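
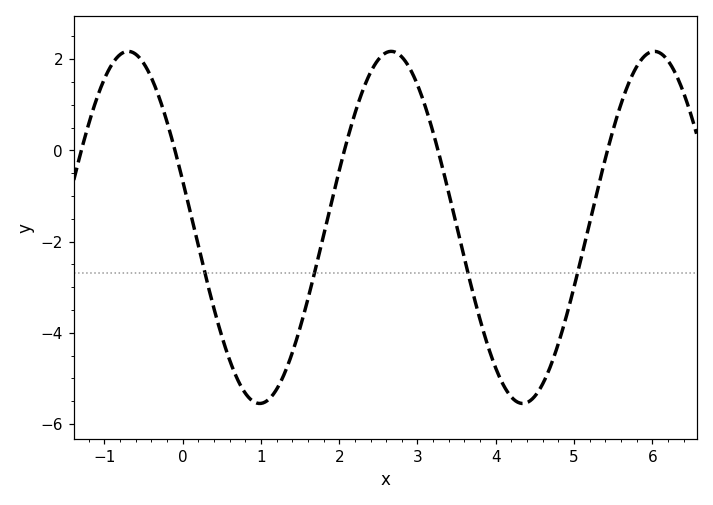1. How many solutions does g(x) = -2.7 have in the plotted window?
4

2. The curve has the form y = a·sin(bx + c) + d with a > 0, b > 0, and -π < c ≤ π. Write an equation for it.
y = 3.86sin(1.87x + 2.87) - 1.69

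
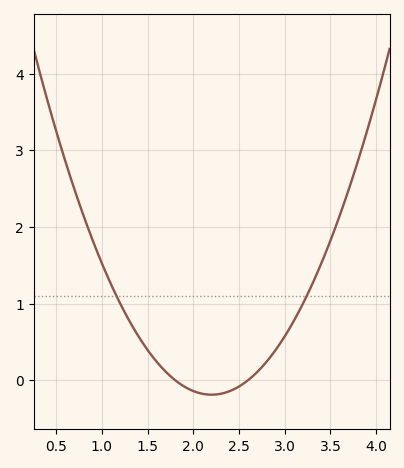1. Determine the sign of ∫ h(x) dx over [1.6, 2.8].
negative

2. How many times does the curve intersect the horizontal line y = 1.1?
2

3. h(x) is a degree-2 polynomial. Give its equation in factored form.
y = 1.19(x - 1.8)(x - 2.6)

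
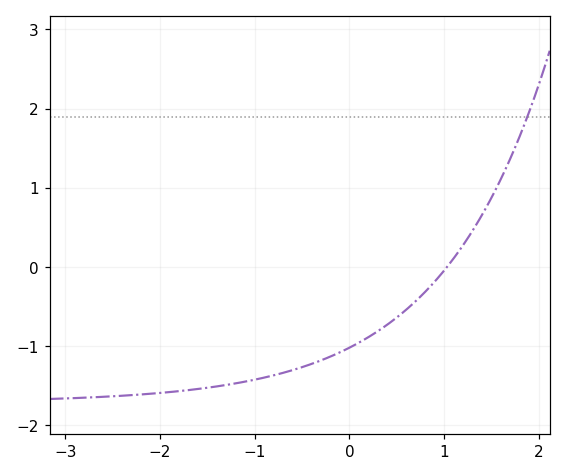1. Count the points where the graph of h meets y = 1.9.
1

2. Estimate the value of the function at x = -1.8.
-1.57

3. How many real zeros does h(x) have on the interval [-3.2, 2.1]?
1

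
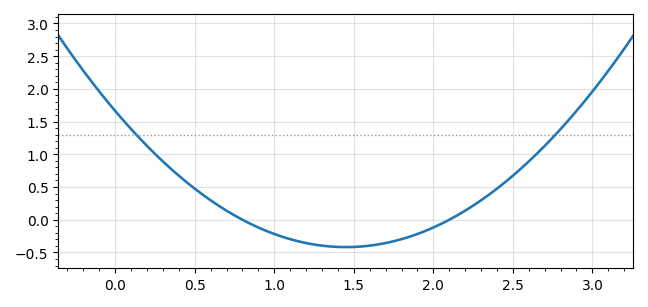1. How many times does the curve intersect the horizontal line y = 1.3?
2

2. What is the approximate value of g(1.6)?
-0.4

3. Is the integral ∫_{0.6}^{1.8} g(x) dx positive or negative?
negative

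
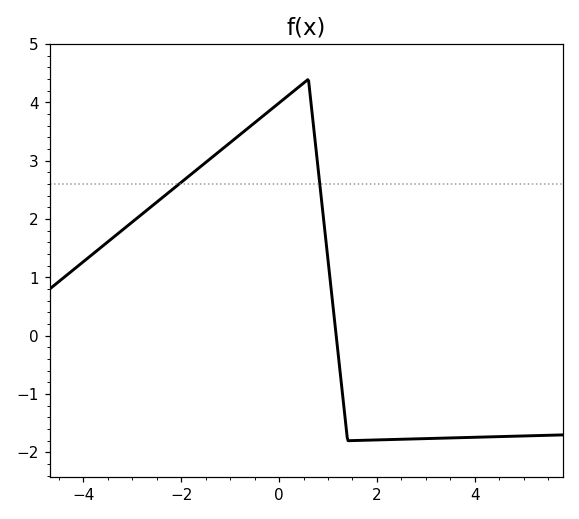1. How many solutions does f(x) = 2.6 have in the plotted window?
2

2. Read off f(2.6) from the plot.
-1.8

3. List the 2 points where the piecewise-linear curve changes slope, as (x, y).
(0.6, 4.4); (1.4, -1.8)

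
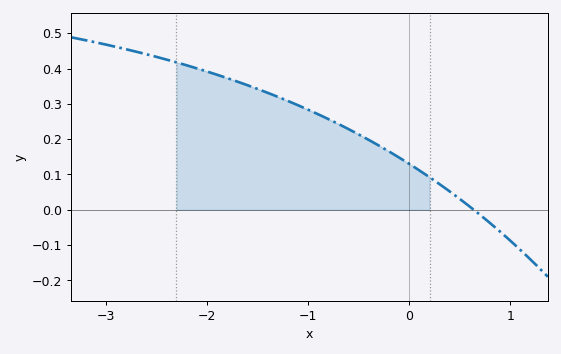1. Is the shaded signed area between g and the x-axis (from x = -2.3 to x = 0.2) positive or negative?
positive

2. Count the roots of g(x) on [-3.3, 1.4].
1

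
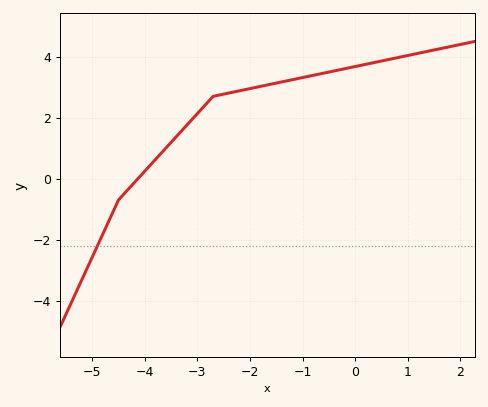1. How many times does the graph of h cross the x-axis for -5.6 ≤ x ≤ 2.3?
1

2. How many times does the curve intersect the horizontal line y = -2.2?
1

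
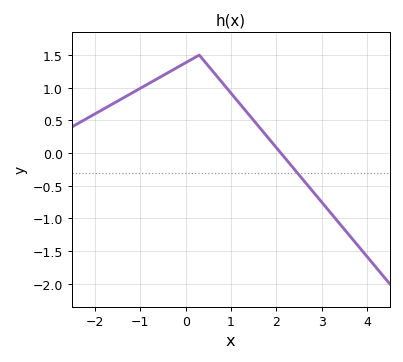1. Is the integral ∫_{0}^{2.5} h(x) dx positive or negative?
positive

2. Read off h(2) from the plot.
0.1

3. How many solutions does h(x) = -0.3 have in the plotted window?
1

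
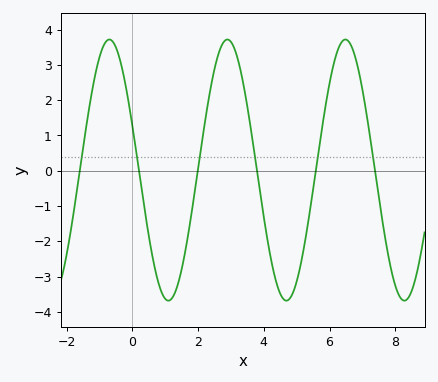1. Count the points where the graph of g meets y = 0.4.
6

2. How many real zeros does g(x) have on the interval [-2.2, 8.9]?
6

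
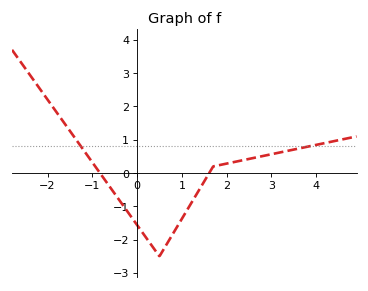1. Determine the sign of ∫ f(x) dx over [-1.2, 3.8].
negative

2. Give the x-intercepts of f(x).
-0.8, 1.6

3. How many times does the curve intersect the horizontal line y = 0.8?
2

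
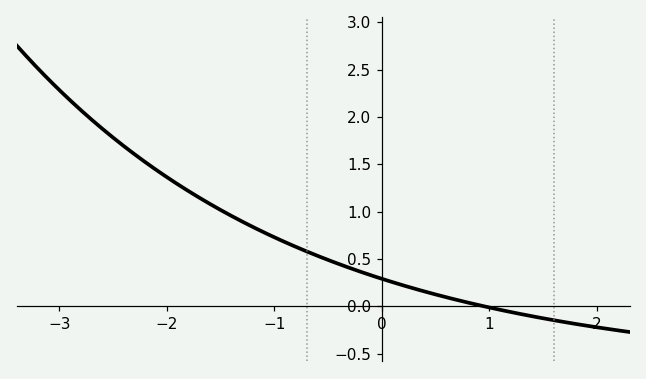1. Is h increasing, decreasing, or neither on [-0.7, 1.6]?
decreasing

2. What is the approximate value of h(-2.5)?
1.8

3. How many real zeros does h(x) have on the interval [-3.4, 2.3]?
1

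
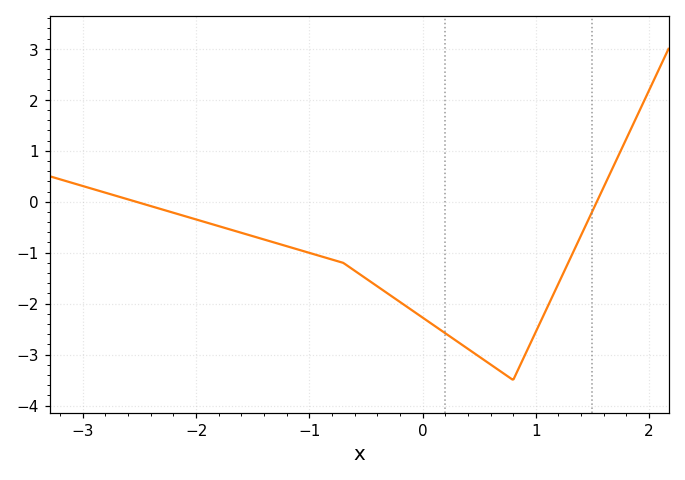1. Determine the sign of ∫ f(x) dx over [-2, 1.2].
negative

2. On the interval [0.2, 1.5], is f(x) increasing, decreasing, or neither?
neither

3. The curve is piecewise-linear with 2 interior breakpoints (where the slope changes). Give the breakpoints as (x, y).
(-0.7, -1.2); (0.8, -3.5)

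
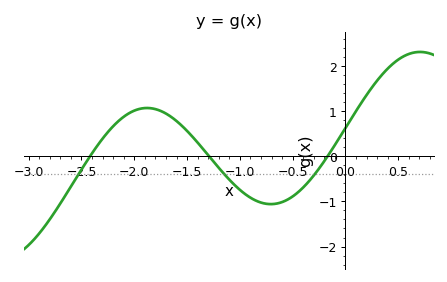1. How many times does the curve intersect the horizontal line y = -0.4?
3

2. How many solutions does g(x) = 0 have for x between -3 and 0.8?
3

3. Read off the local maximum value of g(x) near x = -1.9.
1.07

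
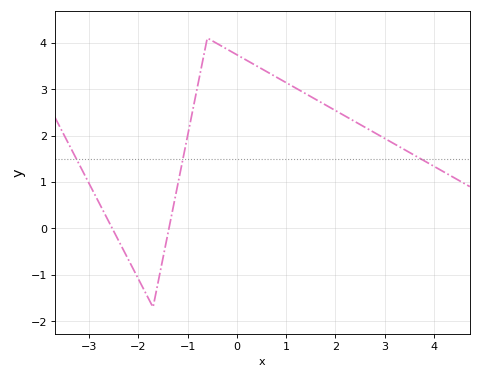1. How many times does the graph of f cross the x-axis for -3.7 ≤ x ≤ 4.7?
2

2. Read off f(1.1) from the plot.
3.08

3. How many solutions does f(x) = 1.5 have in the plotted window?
3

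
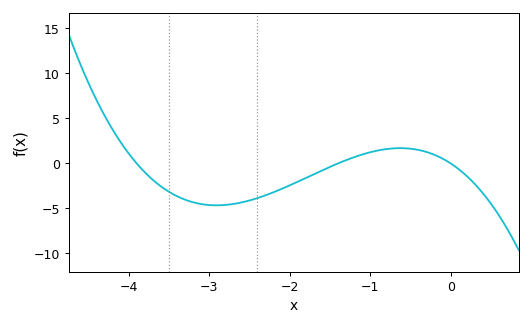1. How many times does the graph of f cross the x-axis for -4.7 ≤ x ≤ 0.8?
3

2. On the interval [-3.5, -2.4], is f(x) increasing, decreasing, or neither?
neither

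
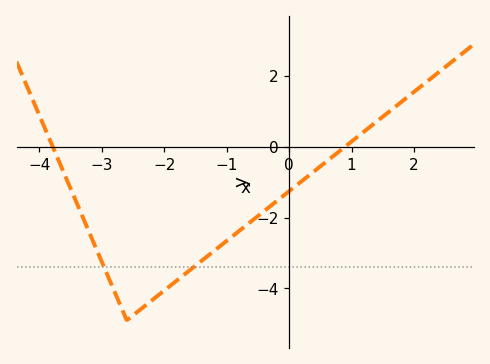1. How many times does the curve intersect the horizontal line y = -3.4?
2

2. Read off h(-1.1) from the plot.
-2.8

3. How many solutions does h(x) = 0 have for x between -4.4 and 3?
2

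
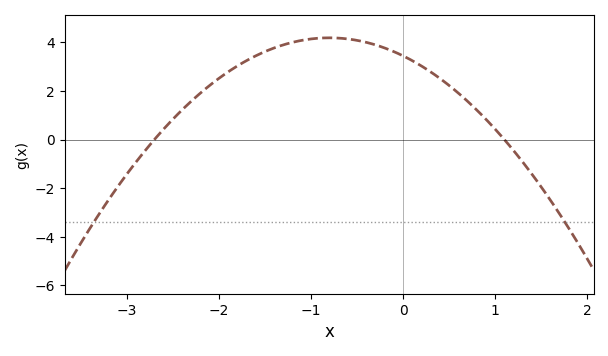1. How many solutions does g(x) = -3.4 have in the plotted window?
2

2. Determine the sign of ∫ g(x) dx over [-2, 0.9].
positive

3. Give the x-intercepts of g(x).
-2.7, 1.1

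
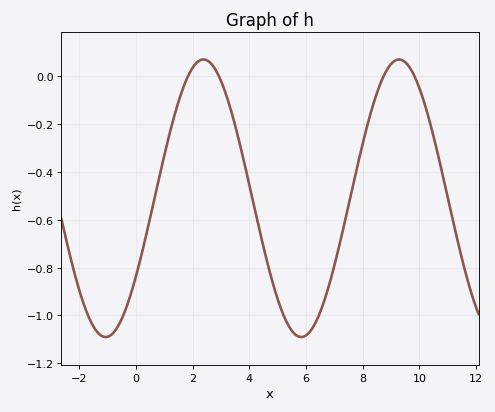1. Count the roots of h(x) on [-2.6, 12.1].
4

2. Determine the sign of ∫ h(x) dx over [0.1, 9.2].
negative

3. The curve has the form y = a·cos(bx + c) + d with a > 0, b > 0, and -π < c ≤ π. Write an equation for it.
y = 0.58cos(0.91x - 2.16) - 0.51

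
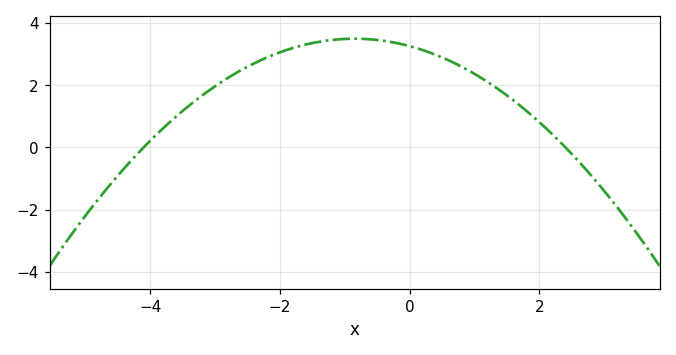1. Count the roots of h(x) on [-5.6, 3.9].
2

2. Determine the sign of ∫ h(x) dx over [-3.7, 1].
positive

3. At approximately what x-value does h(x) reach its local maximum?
-0.8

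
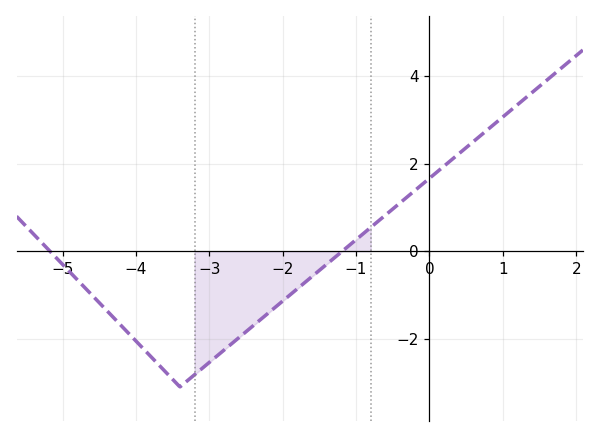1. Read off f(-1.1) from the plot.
0.2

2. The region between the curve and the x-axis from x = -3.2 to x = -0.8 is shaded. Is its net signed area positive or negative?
negative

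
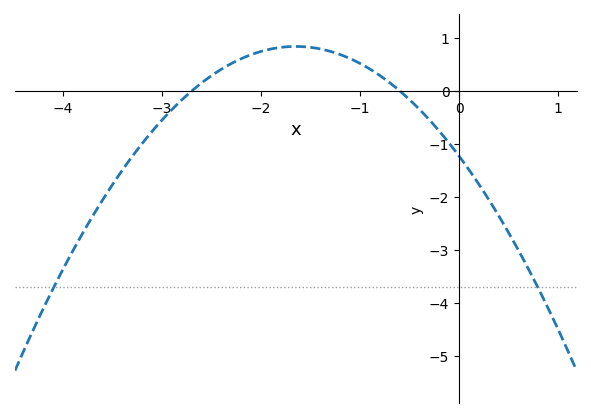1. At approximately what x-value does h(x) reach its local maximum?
-1.7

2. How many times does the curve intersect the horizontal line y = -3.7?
2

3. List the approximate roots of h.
-2.7, -0.6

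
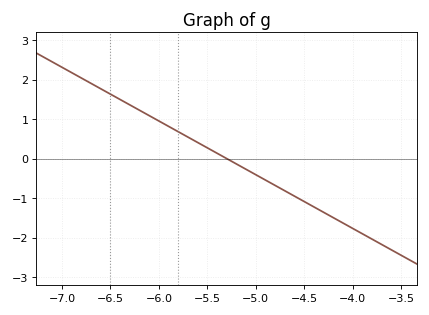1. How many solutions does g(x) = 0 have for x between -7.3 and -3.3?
1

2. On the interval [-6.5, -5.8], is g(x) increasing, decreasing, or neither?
decreasing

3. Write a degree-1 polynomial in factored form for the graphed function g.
y = -1.36(x + 5.3)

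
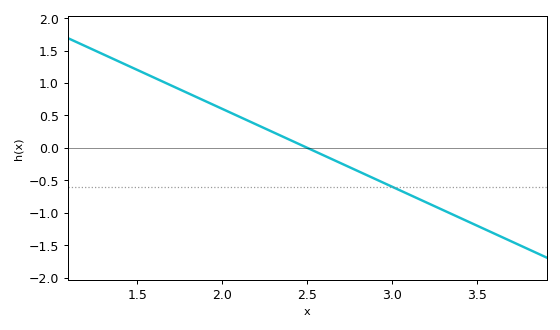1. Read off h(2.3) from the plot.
0.24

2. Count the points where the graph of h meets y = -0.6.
1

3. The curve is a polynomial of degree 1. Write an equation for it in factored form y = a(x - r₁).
y = -1.2(x - 2.5)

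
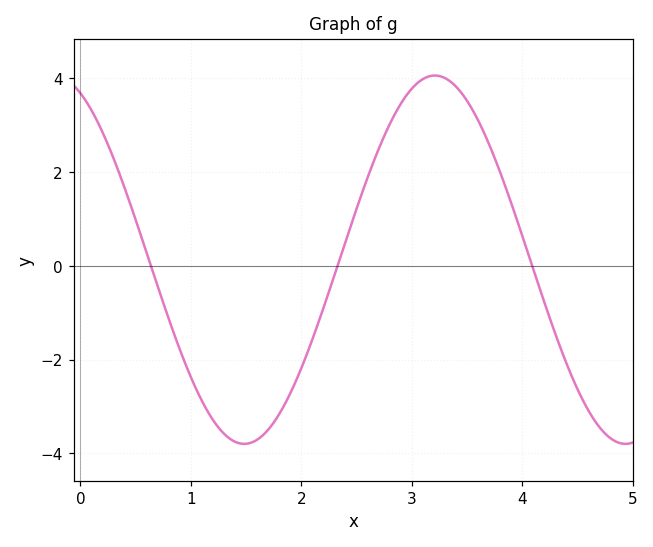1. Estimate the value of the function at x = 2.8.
3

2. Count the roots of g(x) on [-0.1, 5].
3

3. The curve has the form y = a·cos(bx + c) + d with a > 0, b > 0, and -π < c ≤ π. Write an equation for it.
y = 3.93cos(1.8x + 0.44) + 0.13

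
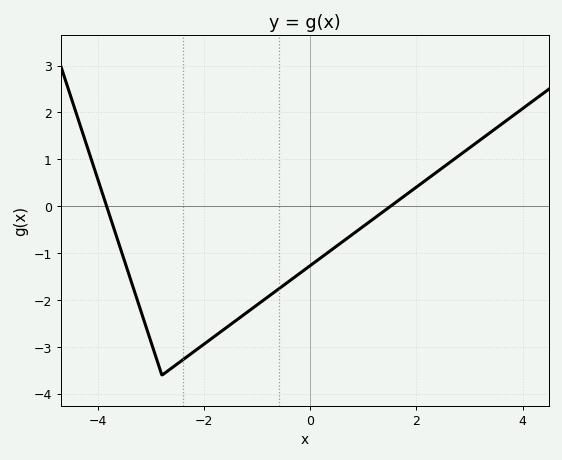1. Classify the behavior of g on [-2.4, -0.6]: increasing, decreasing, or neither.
increasing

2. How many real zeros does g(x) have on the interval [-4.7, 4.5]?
2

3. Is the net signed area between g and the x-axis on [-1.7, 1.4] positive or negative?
negative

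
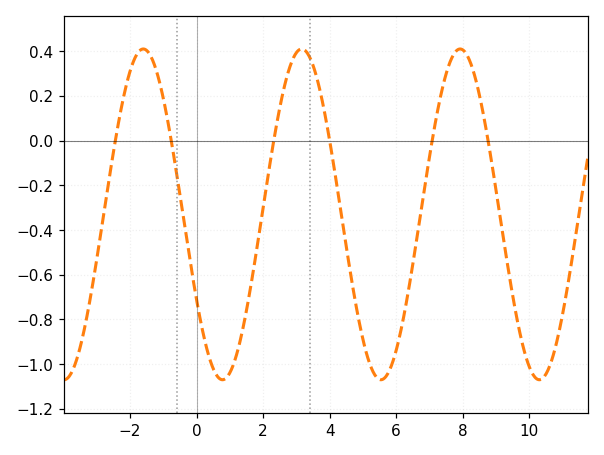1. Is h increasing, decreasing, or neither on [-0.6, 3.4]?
neither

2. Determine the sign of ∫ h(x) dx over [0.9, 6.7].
negative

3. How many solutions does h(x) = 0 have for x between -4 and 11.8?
6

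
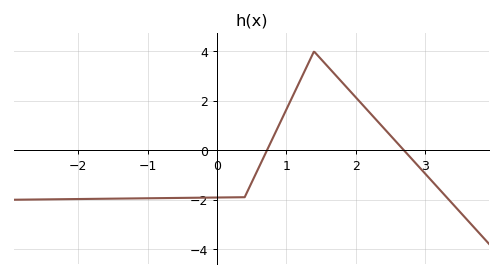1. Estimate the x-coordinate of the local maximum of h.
1.4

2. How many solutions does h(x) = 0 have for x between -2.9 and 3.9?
2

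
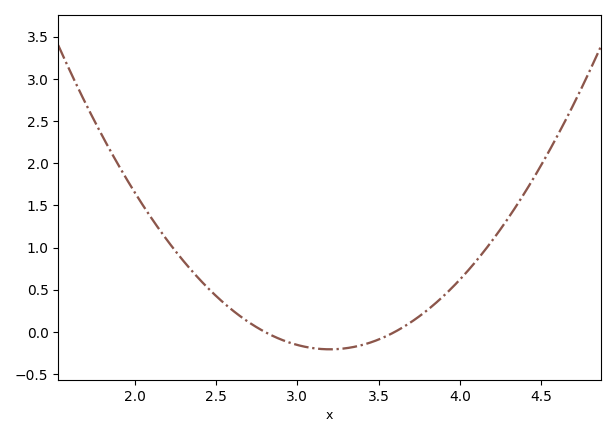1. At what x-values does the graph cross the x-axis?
2.8, 3.6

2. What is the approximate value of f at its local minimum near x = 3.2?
-0.206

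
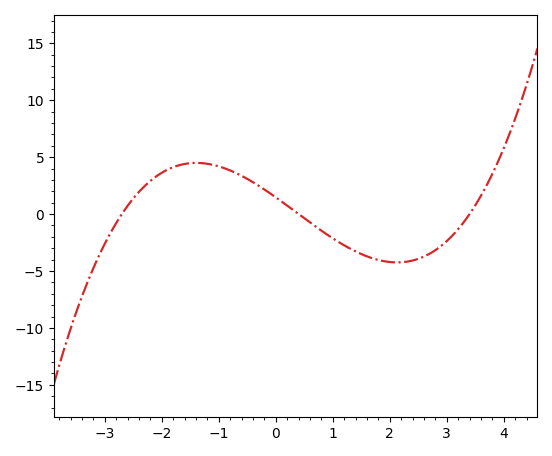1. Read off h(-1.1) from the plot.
4.32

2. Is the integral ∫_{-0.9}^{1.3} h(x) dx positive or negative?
positive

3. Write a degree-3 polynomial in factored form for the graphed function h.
y = 0.4(x + 2.7)(x - 0.4)(x - 3.4)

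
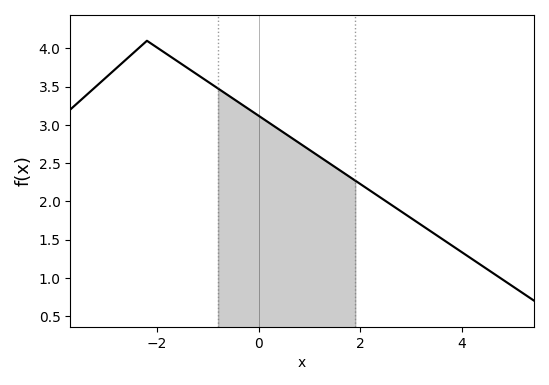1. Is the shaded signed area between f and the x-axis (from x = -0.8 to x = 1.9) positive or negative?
positive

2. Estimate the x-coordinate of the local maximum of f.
-2.2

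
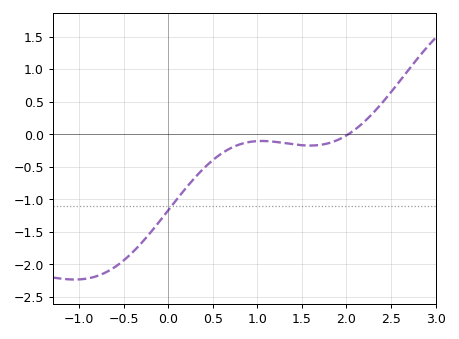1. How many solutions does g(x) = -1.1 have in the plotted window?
1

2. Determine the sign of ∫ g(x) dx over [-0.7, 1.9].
negative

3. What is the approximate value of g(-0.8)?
-2.18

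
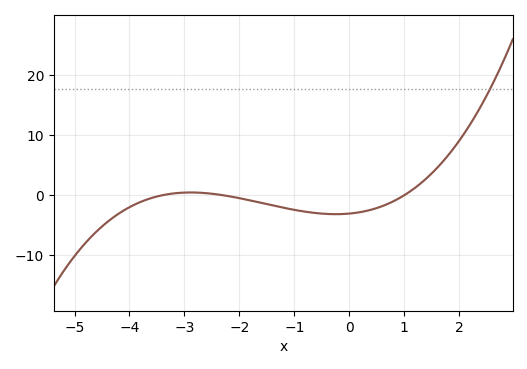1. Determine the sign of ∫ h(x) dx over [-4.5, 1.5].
negative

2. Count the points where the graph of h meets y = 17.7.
1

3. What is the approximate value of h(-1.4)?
-1.68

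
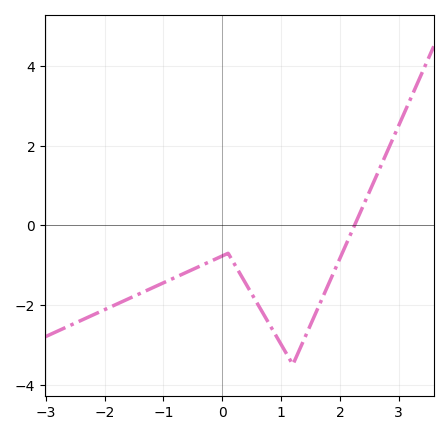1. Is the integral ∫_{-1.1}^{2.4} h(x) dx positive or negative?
negative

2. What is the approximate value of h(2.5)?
0.8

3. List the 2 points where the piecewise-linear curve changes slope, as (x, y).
(0.1, -0.7); (1.2, -3.5)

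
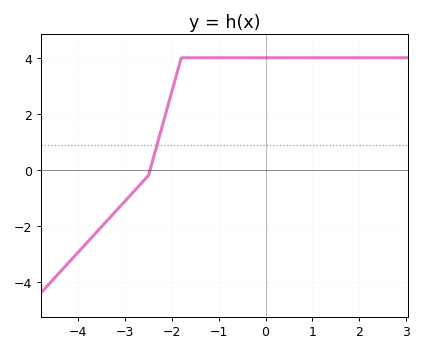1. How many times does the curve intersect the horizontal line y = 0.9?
1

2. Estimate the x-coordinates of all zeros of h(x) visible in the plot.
-2.47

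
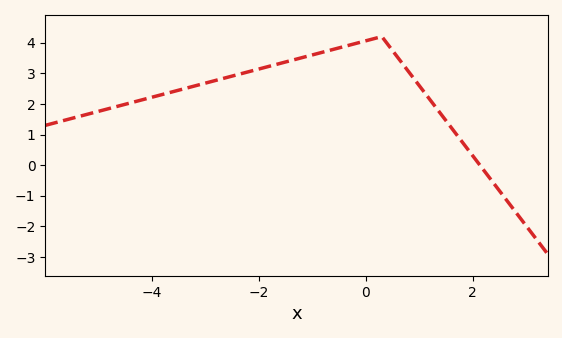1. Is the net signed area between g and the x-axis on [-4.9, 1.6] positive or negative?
positive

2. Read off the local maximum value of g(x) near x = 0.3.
4.2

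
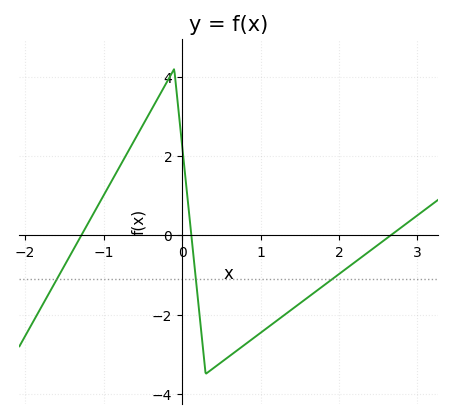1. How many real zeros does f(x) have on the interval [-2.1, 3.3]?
3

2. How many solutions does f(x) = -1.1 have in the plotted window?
3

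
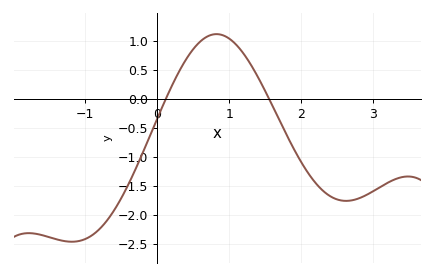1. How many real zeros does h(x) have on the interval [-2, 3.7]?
2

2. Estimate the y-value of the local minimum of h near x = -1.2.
-2.47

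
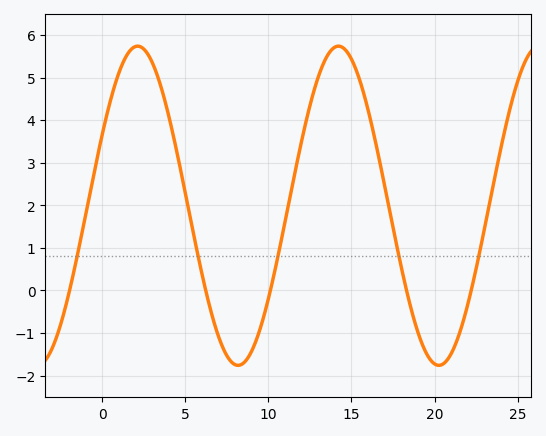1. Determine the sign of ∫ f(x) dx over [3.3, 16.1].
positive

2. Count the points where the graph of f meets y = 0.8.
5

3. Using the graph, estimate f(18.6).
-0.449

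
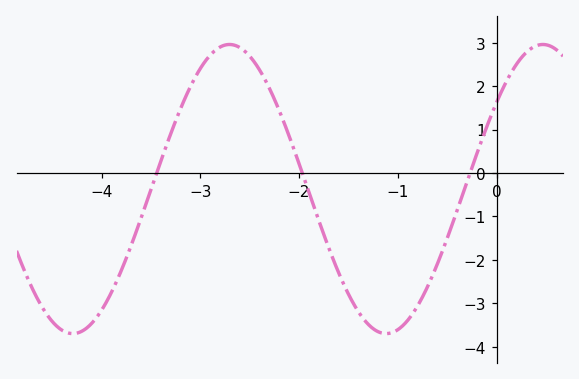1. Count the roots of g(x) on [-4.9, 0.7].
3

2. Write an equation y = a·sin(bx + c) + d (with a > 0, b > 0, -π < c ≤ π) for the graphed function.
y = 3.33sin(1.98x + 0.642) - 0.37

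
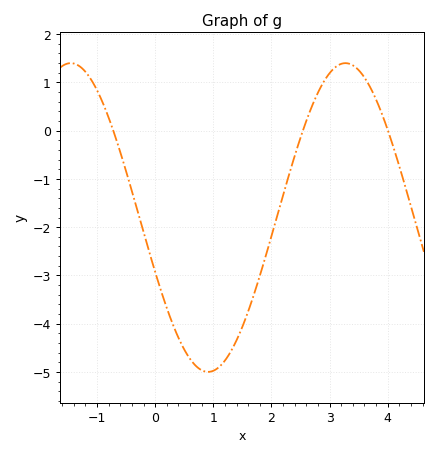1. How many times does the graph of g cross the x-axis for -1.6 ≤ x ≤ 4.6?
3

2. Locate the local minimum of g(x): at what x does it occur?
0.911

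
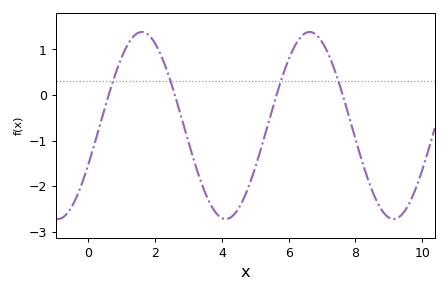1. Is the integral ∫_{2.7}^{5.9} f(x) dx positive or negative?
negative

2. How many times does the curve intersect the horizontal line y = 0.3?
4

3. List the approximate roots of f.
0.61, 2.59, 5.64, 7.62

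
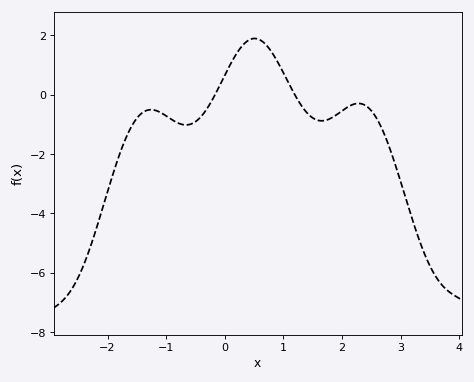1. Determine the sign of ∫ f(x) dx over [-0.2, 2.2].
positive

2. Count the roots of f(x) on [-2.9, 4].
2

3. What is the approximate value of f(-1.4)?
-0.6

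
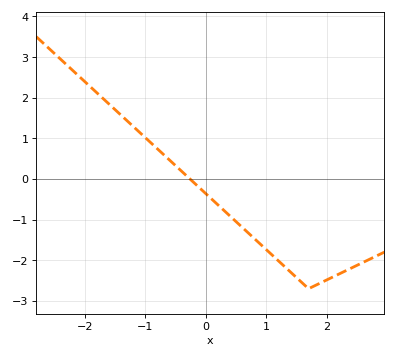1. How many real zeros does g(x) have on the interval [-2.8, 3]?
1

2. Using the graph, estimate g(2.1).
-2.41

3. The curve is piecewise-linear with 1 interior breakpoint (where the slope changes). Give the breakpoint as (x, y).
(1.7, -2.7)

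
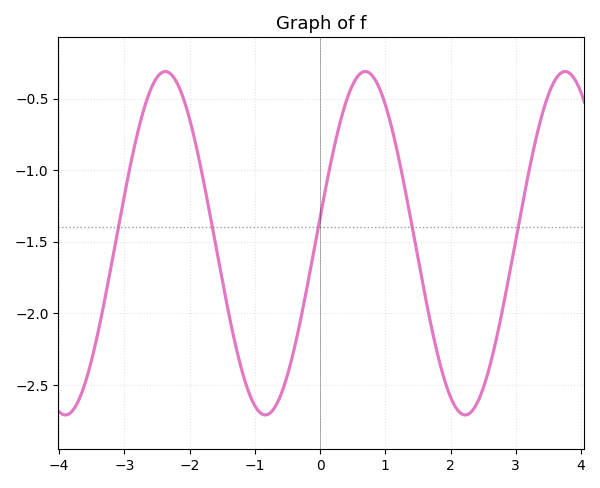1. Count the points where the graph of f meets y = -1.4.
5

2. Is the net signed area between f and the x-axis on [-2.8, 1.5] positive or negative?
negative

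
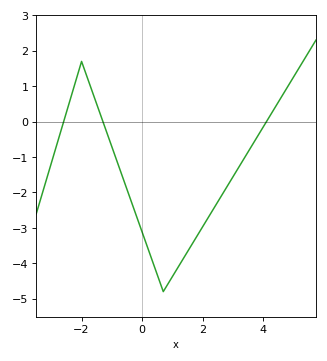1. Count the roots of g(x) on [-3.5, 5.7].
3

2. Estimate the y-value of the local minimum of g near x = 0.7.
-4.8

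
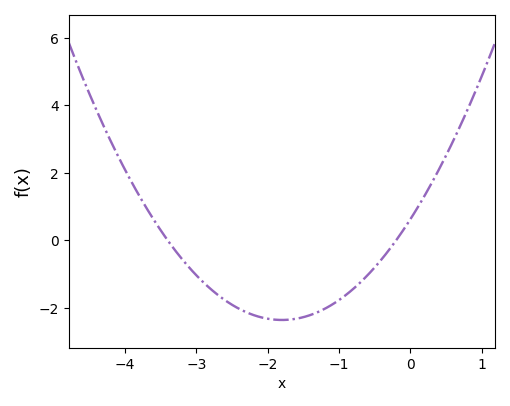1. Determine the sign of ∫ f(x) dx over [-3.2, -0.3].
negative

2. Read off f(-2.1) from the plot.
-2.2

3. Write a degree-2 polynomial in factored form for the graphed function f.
y = 0.92(x + 3.4)(x + 0.2)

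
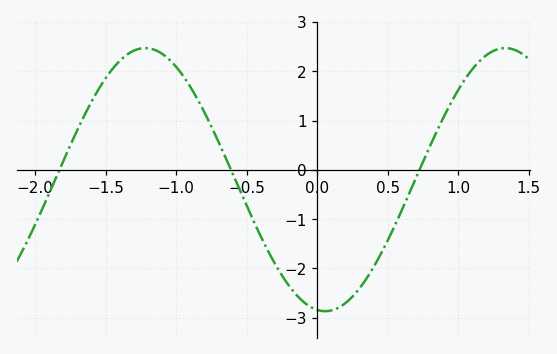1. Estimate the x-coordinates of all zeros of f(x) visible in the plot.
-1.83, -0.612, 0.726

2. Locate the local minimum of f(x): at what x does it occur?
0.057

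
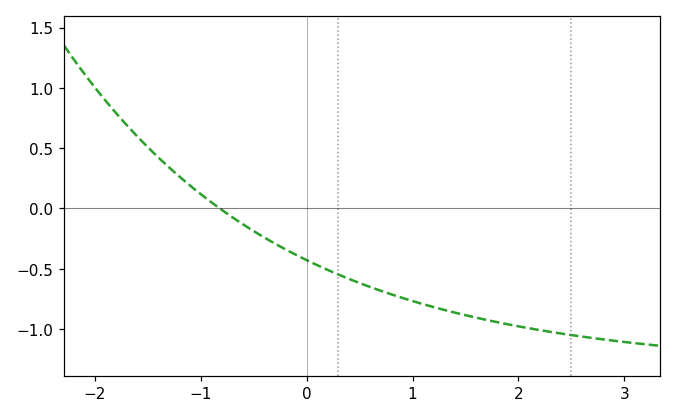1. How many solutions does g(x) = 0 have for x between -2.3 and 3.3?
1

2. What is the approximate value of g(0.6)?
-0.65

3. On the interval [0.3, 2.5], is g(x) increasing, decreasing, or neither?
decreasing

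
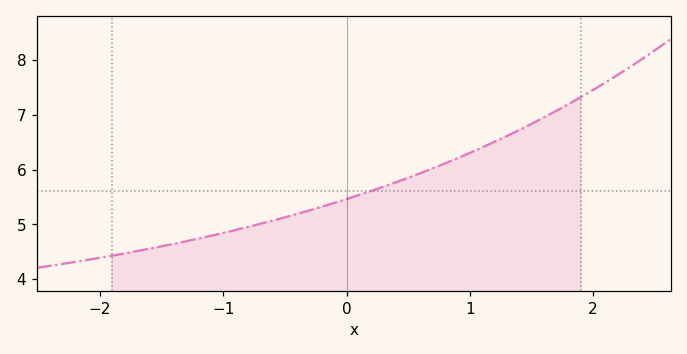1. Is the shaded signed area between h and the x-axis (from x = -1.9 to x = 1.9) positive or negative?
positive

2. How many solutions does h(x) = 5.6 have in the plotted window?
1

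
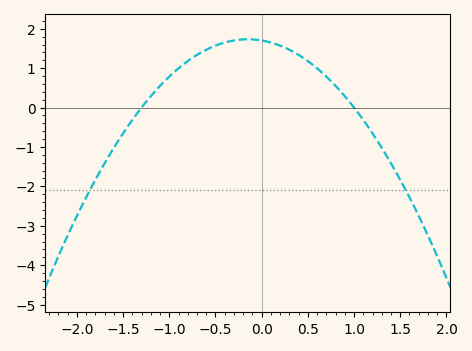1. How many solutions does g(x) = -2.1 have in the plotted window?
2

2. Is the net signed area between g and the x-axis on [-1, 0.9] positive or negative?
positive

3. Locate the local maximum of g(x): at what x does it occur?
-0.15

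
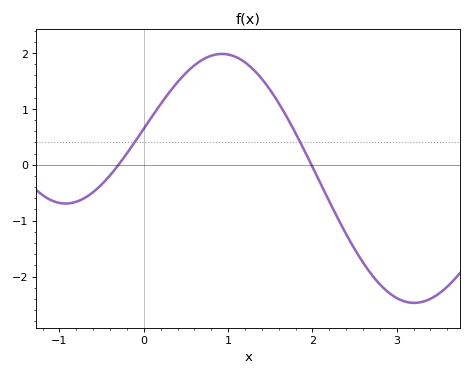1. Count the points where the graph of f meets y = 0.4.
2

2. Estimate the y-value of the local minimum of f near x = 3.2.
-2.47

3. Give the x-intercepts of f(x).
-0.299, 1.99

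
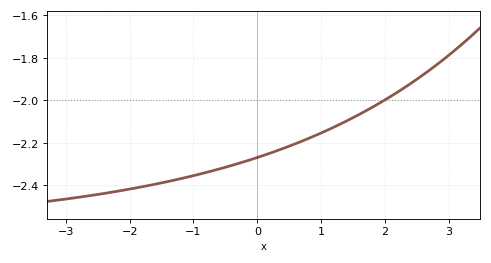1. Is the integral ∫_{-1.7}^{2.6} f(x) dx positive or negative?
negative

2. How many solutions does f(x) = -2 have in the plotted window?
1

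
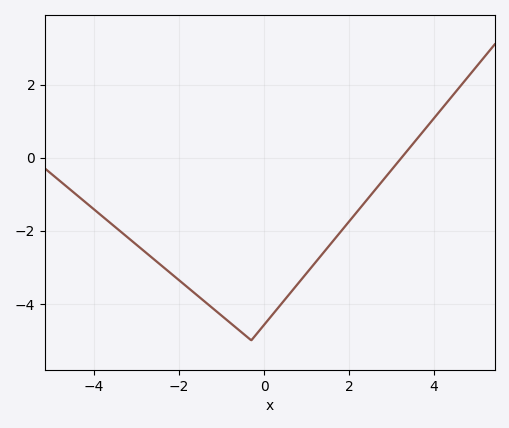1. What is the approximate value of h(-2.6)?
-2.77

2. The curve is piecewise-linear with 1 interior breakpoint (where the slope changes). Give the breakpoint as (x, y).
(-0.3, -5)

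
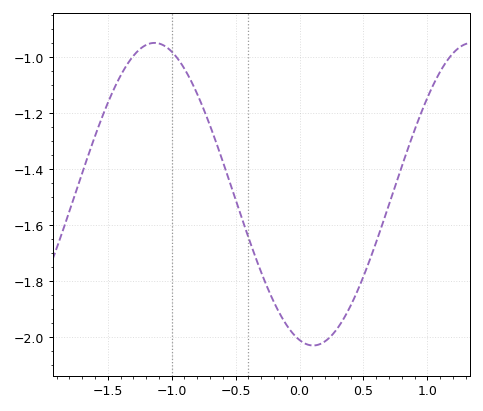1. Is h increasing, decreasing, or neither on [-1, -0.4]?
decreasing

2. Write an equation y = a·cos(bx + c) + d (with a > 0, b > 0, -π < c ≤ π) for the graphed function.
y = 0.54cos(2.53x + 2.87) - 1.49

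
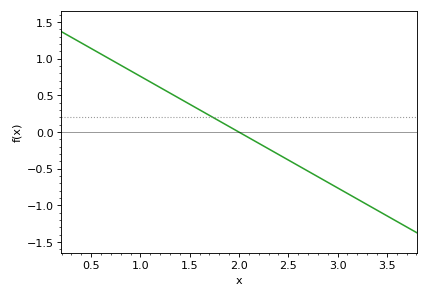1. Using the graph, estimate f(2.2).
-0.152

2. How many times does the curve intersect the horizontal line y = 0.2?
1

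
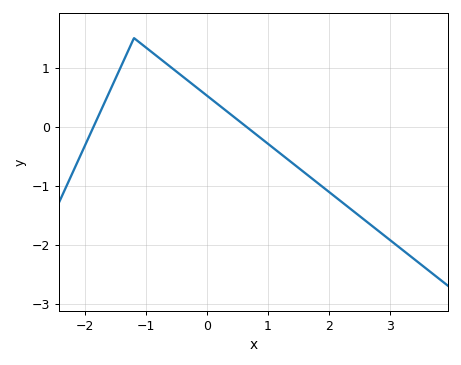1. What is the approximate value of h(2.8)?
-1.76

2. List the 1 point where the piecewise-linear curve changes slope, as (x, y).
(-1.2, 1.5)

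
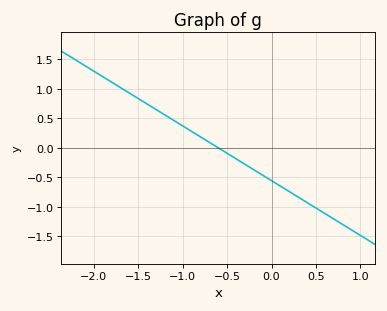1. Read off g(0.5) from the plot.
-1.02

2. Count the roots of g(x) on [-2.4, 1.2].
1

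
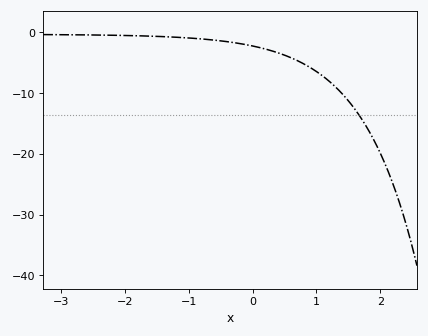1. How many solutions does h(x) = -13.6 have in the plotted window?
1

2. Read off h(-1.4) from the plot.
-0.718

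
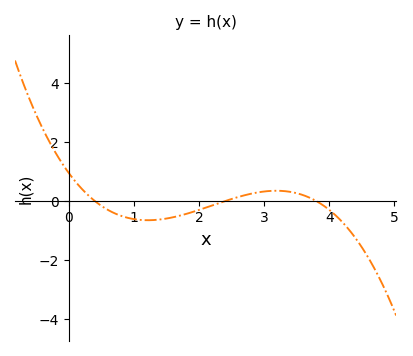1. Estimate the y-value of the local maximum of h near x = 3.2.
0.35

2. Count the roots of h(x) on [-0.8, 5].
3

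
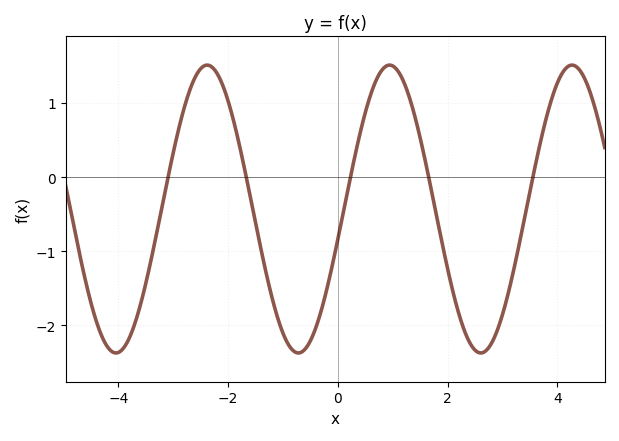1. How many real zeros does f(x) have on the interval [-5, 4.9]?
5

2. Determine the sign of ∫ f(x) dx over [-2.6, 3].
negative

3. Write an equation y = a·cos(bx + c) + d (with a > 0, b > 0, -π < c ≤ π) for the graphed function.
y = 1.94cos(1.9x - 1.8) - 0.43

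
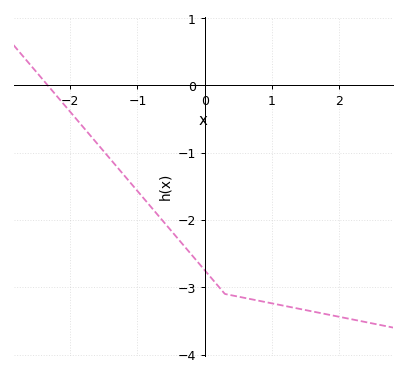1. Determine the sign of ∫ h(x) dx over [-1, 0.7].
negative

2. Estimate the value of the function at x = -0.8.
-1.8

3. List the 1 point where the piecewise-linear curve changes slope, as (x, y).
(0.3, -3.1)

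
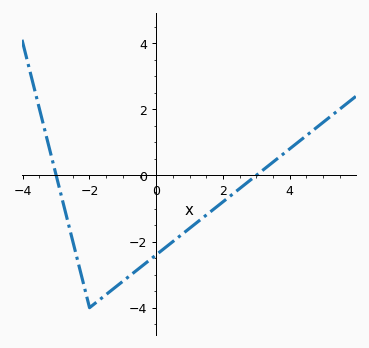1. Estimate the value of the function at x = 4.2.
1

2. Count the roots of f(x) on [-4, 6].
2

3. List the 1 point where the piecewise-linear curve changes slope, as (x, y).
(-2, -4)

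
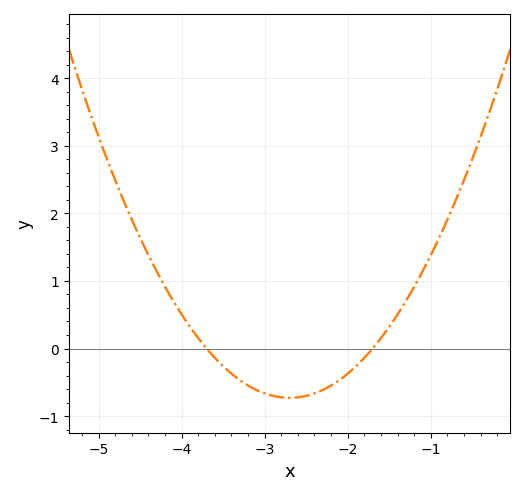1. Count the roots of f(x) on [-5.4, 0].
2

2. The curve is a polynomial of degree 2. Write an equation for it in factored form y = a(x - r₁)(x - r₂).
y = 0.73(x + 3.7)(x + 1.7)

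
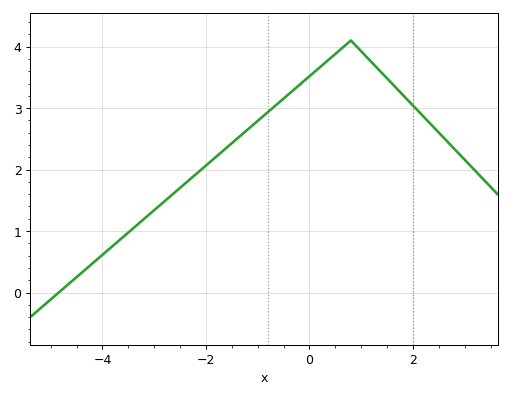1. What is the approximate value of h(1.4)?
3.6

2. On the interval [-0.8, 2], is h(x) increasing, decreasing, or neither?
neither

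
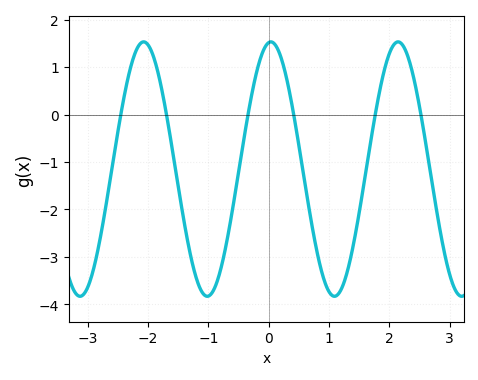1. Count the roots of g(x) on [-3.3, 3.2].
6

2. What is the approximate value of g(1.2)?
-3.7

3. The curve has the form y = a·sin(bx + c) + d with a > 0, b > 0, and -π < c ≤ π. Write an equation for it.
y = 2.68sin(3x + 1.5) - 1.15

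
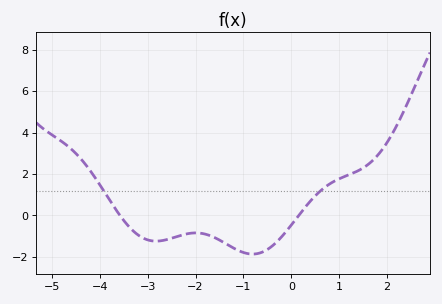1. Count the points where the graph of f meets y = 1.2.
2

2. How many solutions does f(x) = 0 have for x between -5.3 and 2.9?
2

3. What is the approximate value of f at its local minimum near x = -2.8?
-1.24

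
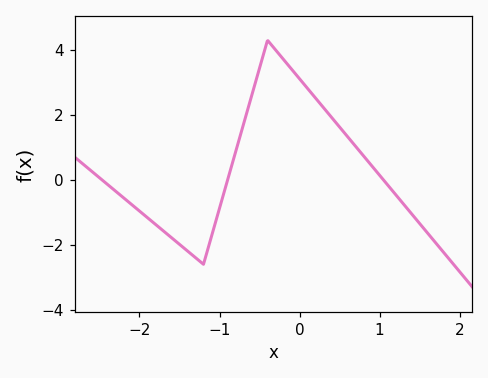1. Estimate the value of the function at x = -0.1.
3.4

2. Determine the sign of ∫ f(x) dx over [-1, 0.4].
positive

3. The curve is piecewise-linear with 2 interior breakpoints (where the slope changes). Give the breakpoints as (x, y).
(-1.2, -2.6); (-0.4, 4.3)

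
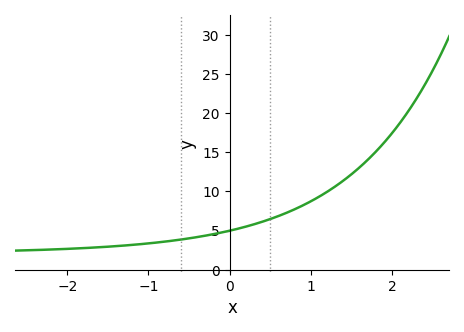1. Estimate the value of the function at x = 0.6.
6.85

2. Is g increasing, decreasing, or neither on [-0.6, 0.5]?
increasing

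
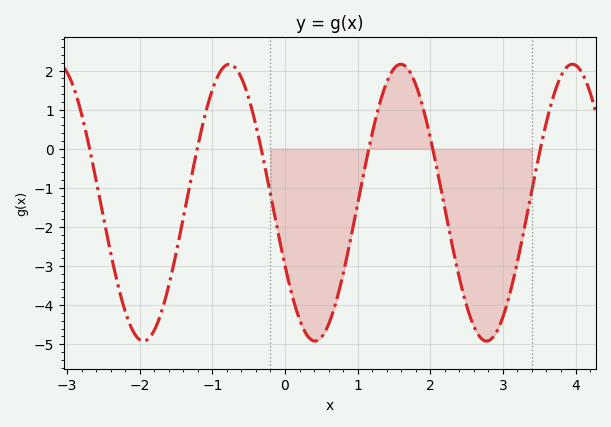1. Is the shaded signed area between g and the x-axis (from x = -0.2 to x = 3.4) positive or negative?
negative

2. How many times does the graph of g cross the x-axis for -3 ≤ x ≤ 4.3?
6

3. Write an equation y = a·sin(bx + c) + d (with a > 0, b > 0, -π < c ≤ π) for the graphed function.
y = 3.54sin(2.7x - 2.7) - 1.38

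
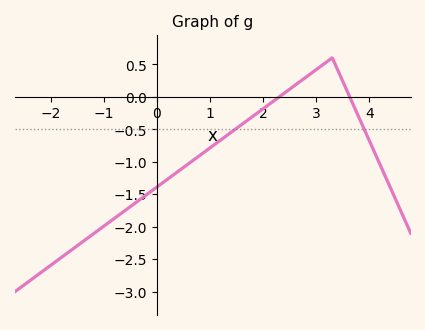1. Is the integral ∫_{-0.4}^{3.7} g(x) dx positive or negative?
negative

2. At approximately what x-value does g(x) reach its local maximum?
3.3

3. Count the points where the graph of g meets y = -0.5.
2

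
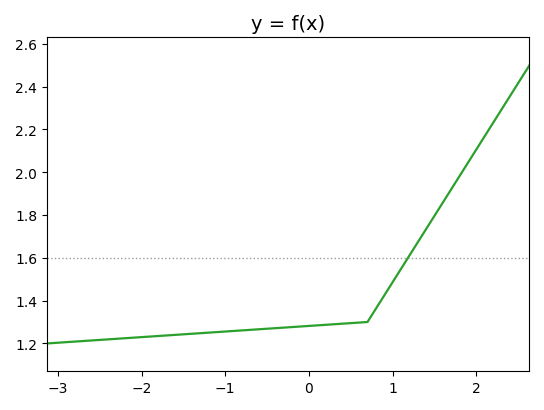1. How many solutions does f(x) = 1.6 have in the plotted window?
1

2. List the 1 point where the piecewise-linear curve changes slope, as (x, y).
(0.7, 1.3)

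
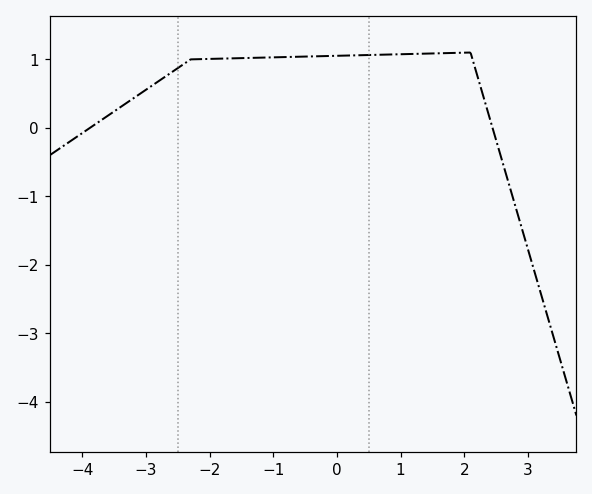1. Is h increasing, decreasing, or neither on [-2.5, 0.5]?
increasing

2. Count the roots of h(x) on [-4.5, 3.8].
2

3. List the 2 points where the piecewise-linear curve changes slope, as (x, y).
(-2.3, 1); (2.1, 1.1)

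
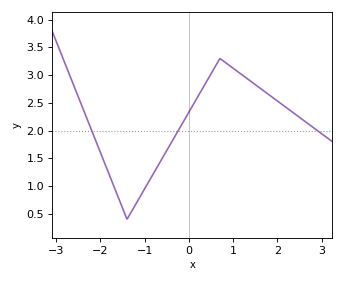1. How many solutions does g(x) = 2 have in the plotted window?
3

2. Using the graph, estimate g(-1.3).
0.538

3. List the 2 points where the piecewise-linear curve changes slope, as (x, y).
(-1.4, 0.4); (0.7, 3.3)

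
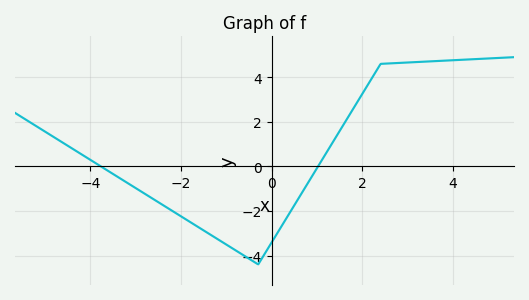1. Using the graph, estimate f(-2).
-2.2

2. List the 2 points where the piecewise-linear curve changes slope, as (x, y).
(-0.3, -4.4); (2.4, 4.6)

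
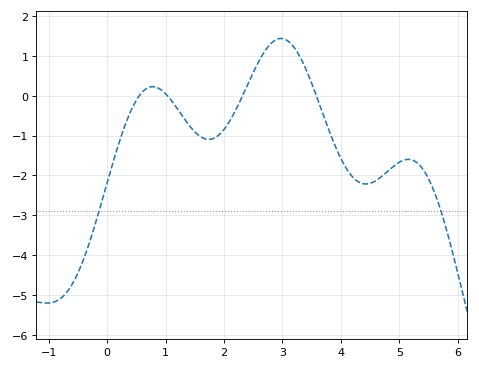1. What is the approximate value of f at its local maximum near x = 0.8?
0.2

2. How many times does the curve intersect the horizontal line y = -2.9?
2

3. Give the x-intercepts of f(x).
0.5, 1, 2.3, 3.6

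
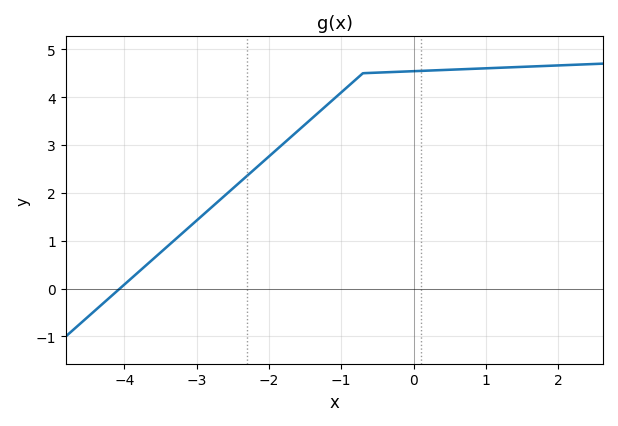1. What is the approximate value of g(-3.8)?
0.351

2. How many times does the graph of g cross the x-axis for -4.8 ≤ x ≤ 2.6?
1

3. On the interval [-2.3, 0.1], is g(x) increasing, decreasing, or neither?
increasing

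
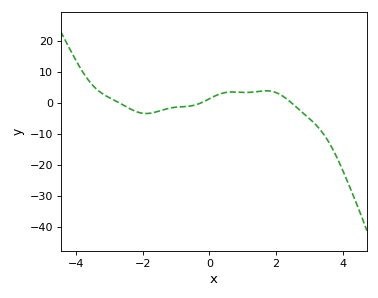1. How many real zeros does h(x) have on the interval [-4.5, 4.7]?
3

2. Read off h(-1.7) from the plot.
-3.17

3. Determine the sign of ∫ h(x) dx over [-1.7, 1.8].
positive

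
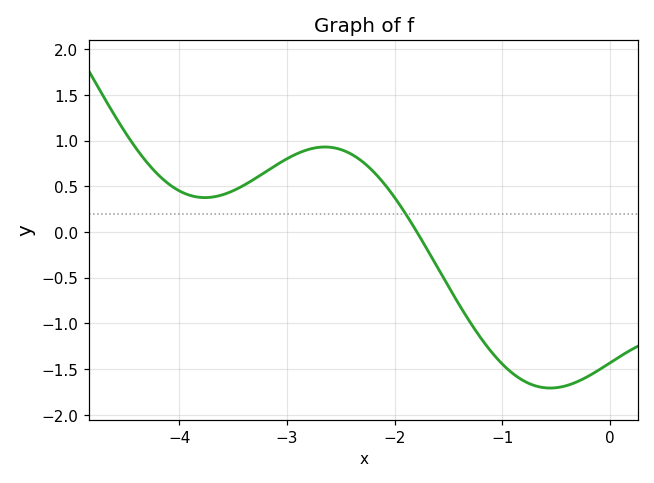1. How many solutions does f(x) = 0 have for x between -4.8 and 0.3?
1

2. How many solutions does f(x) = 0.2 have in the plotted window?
1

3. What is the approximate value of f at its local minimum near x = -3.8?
0.4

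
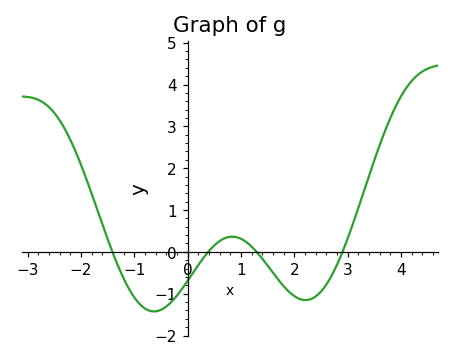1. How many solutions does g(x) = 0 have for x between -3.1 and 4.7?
4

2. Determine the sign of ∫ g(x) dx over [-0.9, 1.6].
negative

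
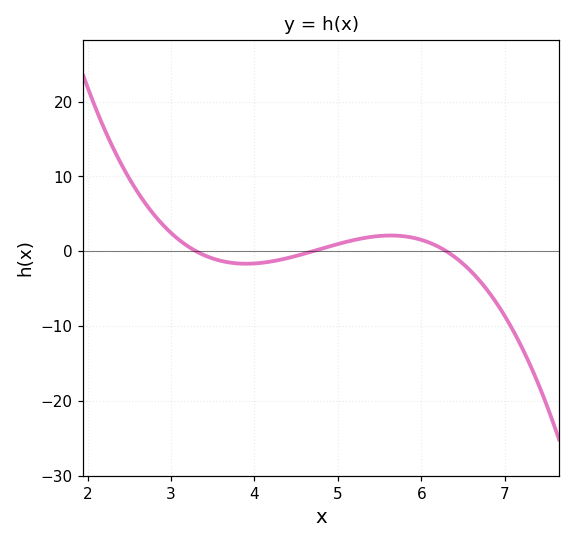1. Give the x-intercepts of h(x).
3.3, 4.7, 6.3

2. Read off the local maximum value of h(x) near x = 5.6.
2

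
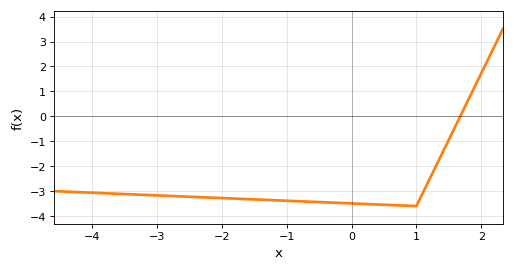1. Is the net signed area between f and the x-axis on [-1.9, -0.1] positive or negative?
negative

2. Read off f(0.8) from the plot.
-3.6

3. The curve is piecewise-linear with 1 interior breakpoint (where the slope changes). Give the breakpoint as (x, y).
(1, -3.6)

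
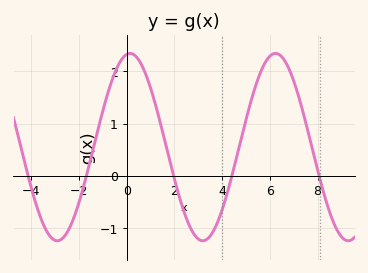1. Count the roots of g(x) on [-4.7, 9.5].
5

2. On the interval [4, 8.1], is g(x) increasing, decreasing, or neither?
neither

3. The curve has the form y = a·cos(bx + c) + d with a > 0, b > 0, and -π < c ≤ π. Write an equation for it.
y = 1.79cos(1x - 0.14) + 0.55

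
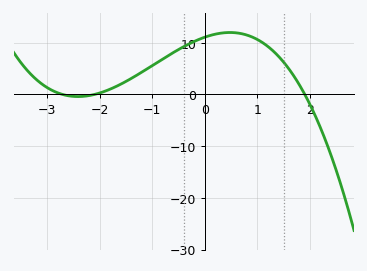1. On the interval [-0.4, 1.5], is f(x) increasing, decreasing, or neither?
neither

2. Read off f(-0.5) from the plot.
9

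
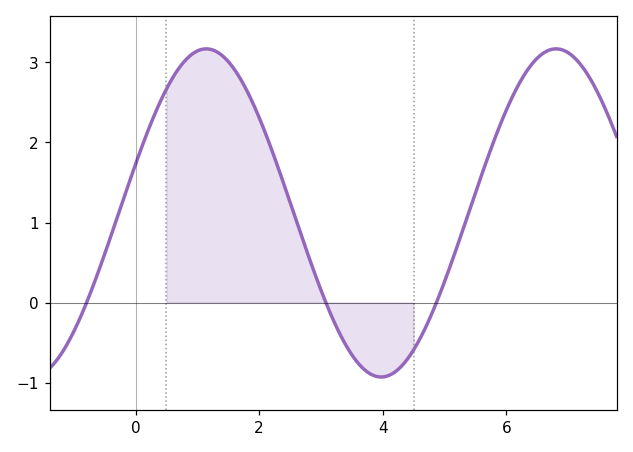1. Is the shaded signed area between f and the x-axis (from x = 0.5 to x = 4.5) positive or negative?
positive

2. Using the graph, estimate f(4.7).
-0.3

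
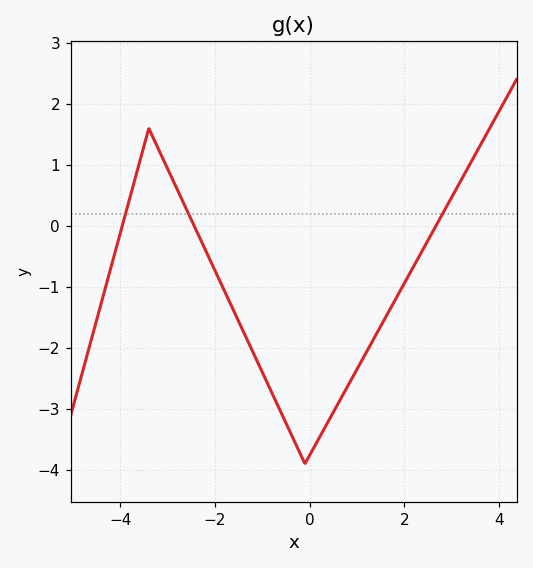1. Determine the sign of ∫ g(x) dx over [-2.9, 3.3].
negative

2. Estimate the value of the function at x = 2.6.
-0.1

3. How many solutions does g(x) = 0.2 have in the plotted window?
3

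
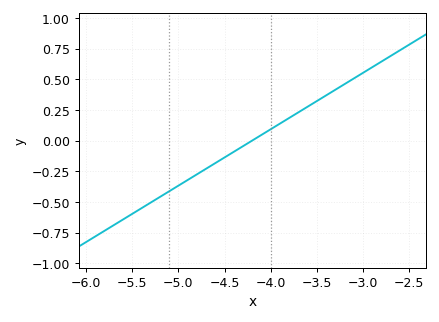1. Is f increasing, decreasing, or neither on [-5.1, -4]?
increasing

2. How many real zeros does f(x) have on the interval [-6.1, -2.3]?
1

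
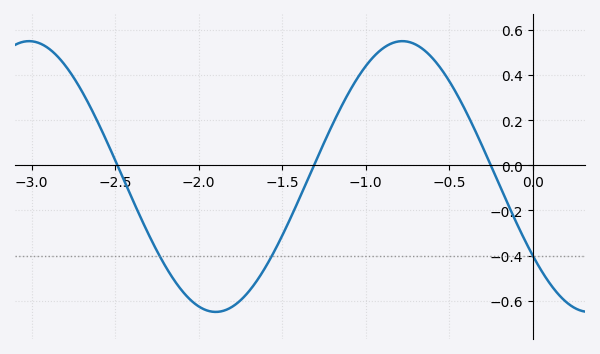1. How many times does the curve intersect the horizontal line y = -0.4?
3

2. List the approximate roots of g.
-2.5, -1.3, -0.25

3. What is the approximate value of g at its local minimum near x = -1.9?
-0.64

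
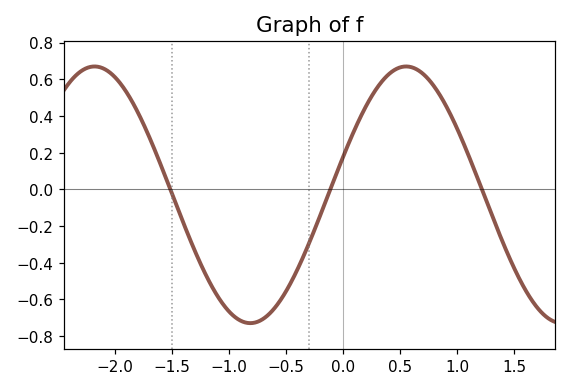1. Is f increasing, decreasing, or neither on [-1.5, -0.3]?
neither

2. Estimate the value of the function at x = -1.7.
0.286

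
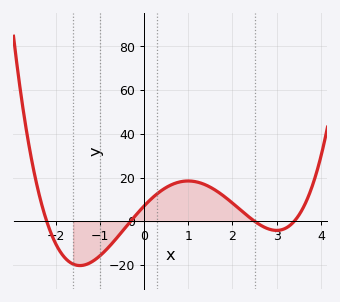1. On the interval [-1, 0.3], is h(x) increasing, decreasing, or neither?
increasing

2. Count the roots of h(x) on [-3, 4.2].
4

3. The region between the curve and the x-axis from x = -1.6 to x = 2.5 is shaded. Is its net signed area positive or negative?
positive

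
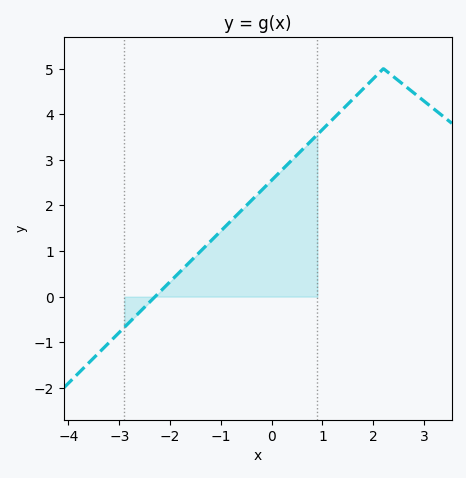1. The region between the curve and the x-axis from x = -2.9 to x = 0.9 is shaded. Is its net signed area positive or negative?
positive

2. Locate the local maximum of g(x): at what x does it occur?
2.2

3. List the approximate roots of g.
-2.2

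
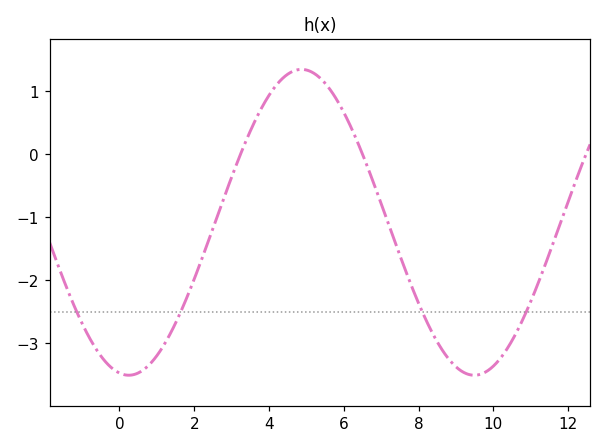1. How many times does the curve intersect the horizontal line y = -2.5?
4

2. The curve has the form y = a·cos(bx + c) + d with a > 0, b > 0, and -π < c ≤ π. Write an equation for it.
y = 2.43cos(0.68x + 3) - 1.08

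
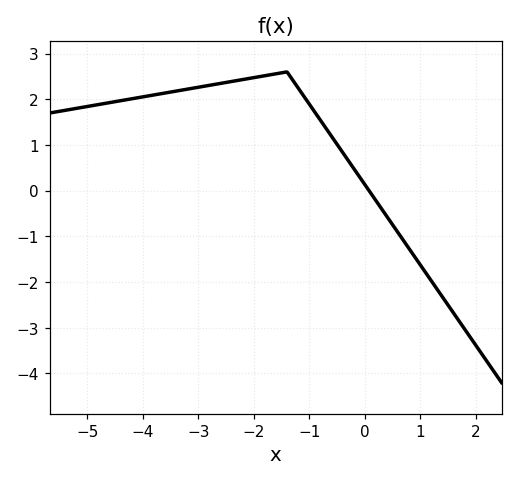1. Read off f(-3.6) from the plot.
2.1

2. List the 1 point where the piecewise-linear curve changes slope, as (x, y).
(-1.4, 2.6)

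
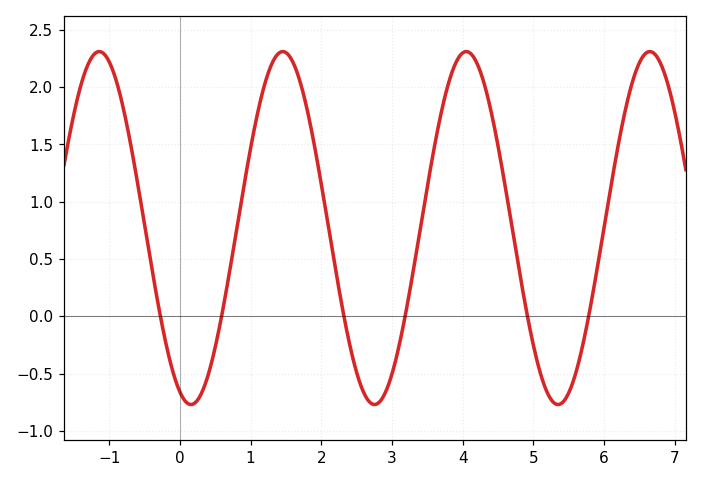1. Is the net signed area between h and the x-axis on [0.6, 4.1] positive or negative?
positive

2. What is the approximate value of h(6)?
0.75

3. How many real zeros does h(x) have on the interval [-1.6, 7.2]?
6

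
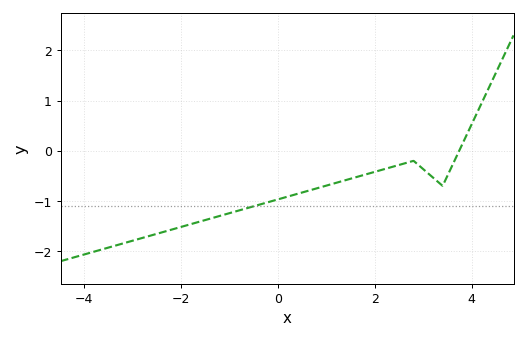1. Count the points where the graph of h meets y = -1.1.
1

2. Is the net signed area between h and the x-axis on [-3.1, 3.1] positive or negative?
negative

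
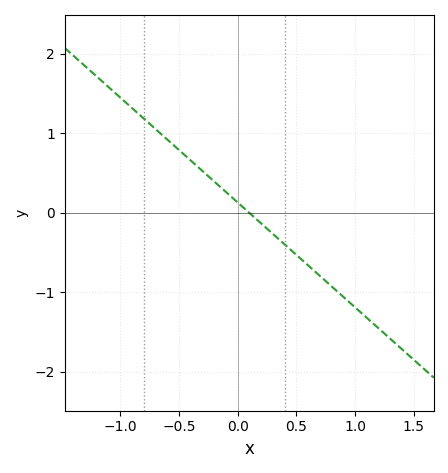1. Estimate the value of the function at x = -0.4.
0.66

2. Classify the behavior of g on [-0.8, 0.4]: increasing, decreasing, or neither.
decreasing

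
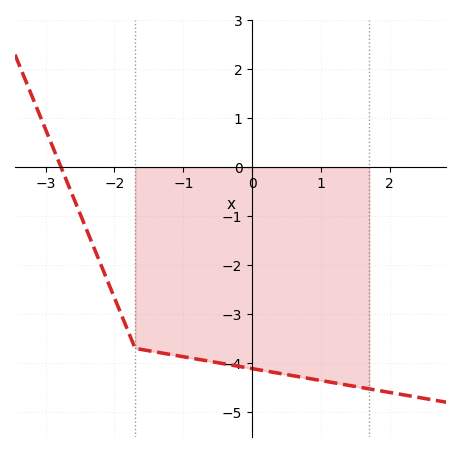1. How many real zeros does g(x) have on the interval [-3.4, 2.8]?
1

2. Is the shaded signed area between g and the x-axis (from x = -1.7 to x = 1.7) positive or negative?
negative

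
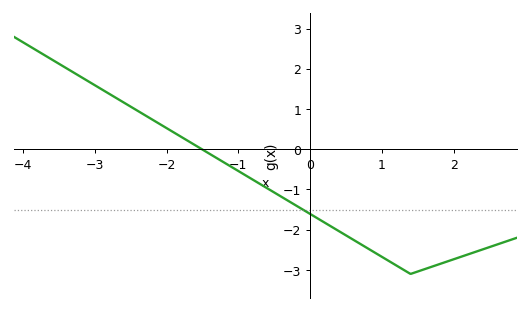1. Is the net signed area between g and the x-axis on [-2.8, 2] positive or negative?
negative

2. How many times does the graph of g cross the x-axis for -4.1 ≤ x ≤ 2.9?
1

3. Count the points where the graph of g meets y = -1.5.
1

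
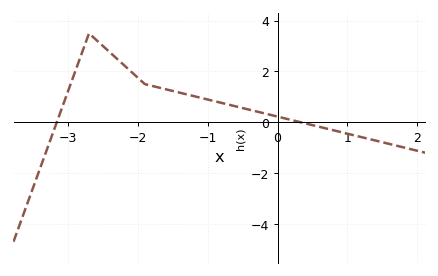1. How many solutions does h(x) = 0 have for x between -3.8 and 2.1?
2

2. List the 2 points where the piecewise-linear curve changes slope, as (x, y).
(-2.7, 3.5); (-1.9, 1.5)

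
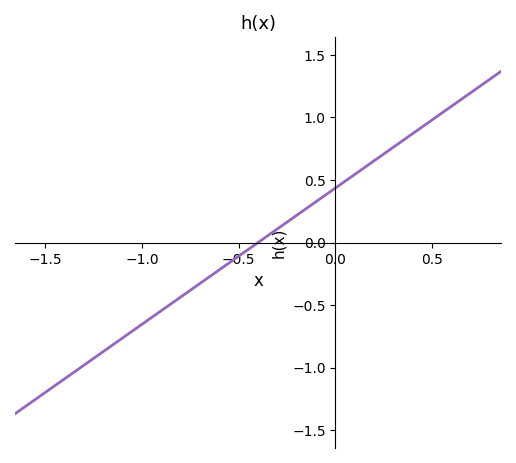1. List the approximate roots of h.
-0.4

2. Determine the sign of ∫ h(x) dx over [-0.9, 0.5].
positive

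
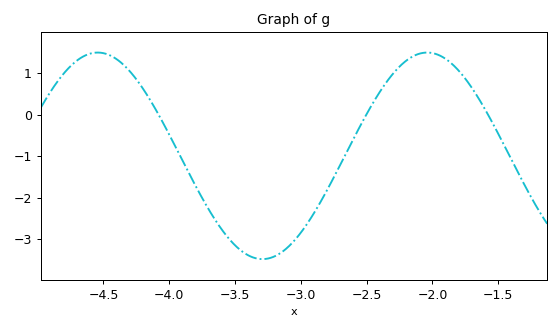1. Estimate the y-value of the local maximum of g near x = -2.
1.5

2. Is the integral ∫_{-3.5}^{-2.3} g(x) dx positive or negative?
negative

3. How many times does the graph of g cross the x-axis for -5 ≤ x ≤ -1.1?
3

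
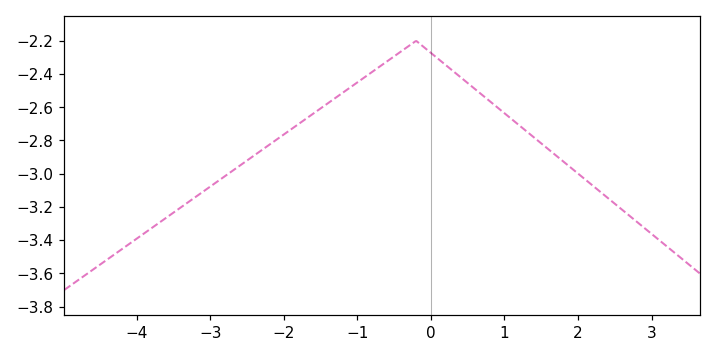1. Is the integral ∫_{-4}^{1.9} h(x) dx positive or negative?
negative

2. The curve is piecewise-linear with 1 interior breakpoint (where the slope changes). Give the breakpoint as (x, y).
(-0.2, -2.2)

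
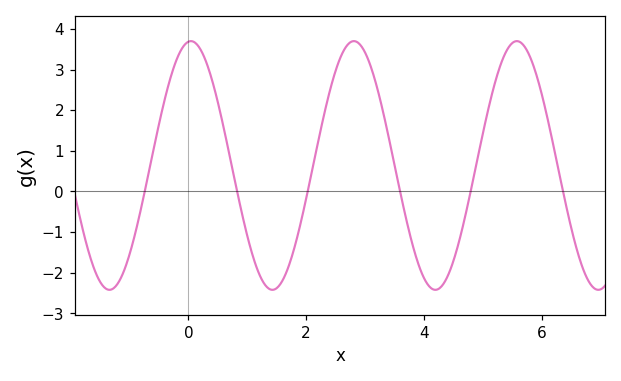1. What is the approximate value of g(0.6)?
1.6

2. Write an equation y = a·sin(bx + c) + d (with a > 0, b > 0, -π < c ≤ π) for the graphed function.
y = 3.06sin(2.3x + 1.5) + 0.64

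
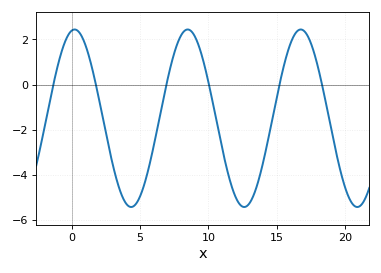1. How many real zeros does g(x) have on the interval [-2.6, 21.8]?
6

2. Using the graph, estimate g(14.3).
-2.64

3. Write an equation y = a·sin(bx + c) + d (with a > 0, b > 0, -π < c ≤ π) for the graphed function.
y = 3.93sin(0.76x + 1.4) - 1.49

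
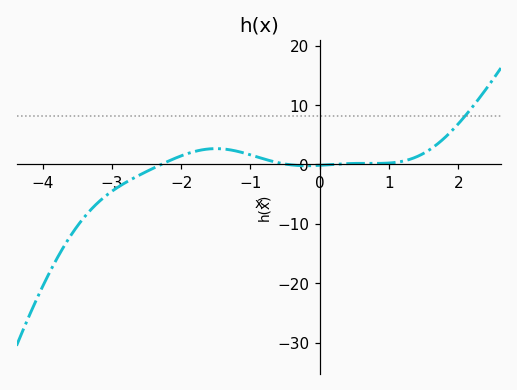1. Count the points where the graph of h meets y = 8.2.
1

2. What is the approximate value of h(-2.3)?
-0.061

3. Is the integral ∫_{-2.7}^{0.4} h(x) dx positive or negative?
positive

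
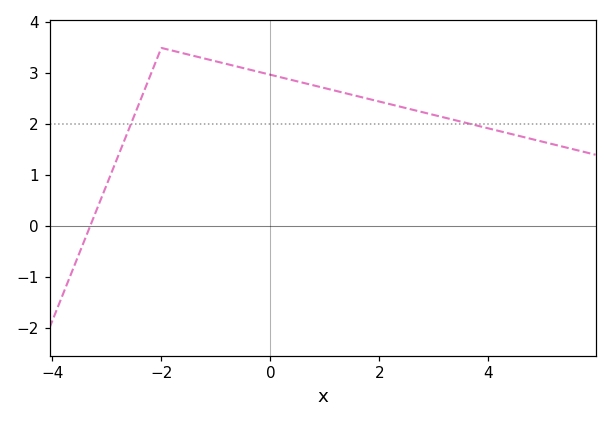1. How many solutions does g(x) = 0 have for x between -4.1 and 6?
1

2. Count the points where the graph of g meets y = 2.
2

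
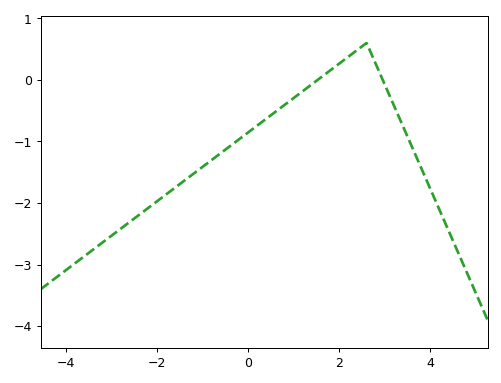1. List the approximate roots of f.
1.6, 3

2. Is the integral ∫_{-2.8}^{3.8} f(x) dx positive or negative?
negative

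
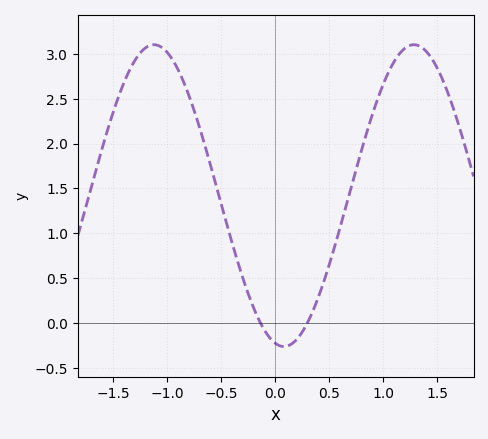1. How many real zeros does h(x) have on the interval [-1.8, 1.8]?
2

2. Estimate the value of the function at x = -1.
3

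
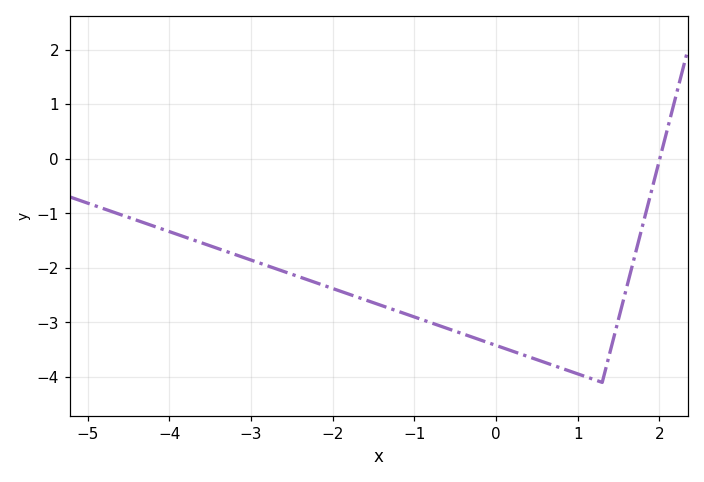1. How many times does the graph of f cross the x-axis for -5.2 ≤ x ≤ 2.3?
1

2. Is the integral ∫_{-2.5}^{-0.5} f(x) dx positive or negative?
negative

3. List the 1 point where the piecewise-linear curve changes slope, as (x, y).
(1.3, -4.1)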